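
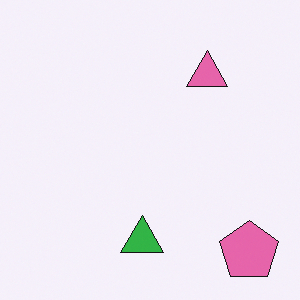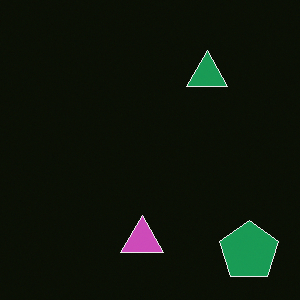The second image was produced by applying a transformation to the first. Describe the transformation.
The transformation is: color-inverted (negative).

The light background has become dark and every shape's color is its complement — a photographic negative.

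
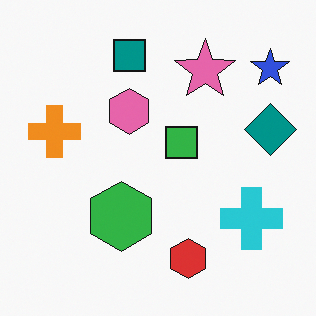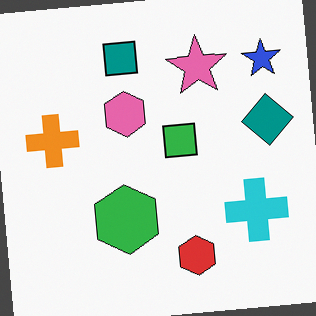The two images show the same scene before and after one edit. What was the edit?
The second image is the first rotated counter-clockwise by a slight angle.

Every shape is tilted by the same angle and the image corners show triangular fill wedges — a whole-image rotation by a non-right angle.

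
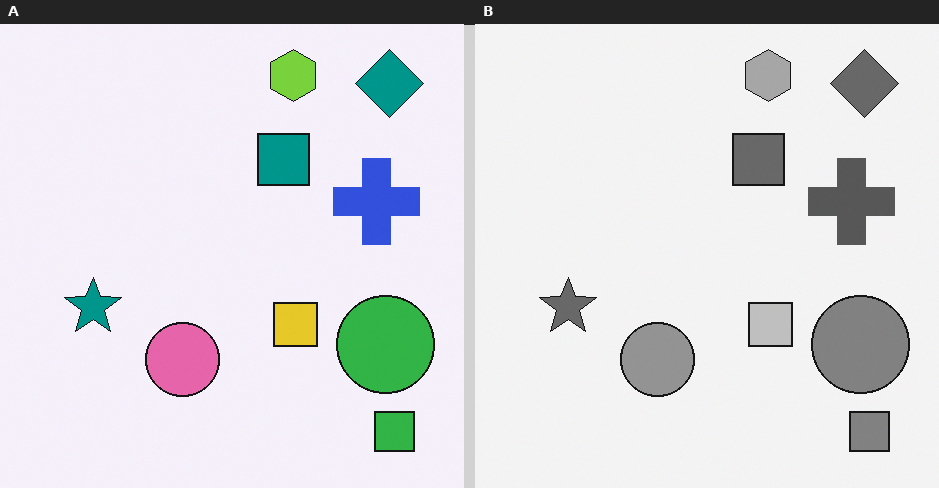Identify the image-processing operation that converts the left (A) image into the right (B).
It was converted to grayscale.

All color is removed — every shape is now a shade of grey.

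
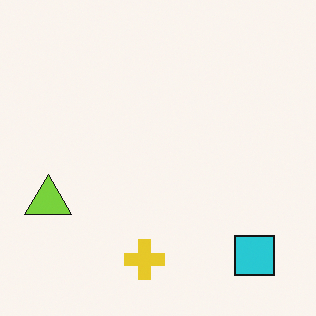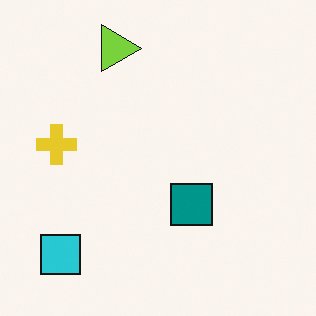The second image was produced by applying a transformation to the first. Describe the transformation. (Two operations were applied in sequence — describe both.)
This is the original image rotated 90° clockwise, then overlaid with an additional teal square.

The cyan square sits in the bottom-right of the first image and the bottom-left of the second — consistent with a whole-image 90° clockwise rotation. A teal square appears in the second image that is absent from the first.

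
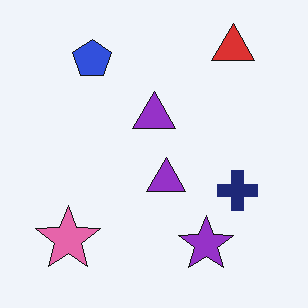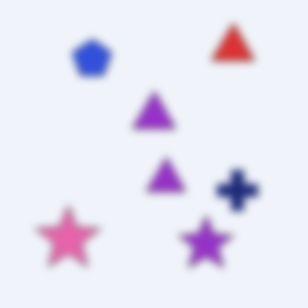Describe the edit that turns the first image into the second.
This is the original image noticeably gaussian-blurred.

Shape edges and outlines are uniformly softened across the whole image.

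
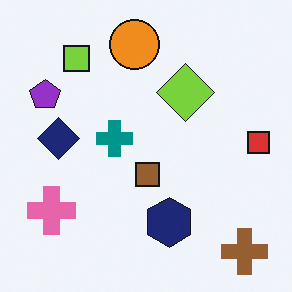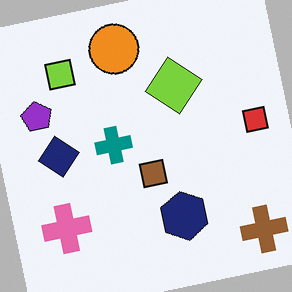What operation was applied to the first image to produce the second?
The image was rotated counter-clockwise by a slight angle.

Every shape is tilted by the same angle and the image corners show triangular fill wedges — a whole-image rotation by a non-right angle.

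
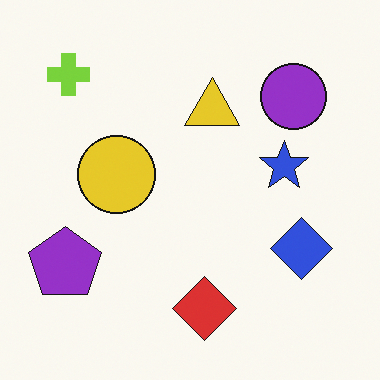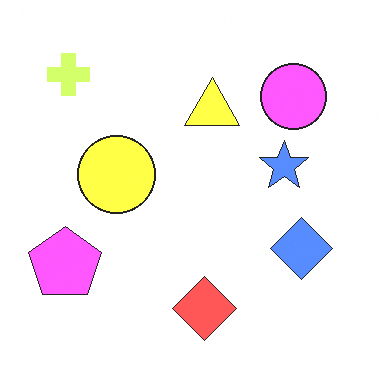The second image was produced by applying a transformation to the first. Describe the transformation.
The second image is the first noticeably brightened.

Every pixel — background and shapes alike — is uniformly brightened.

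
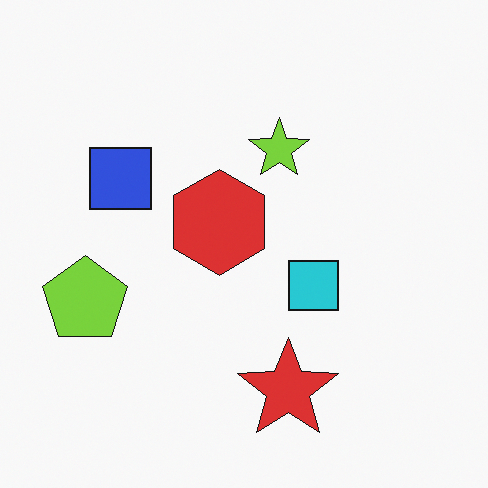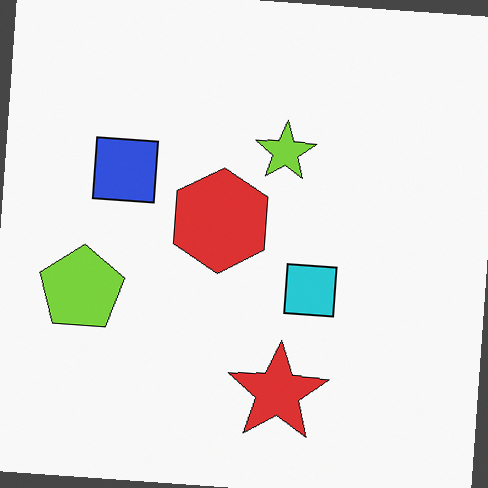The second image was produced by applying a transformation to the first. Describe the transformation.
Rotated clockwise by a few degrees.

Every shape is tilted by the same angle and the image corners show triangular fill wedges — a whole-image rotation by a non-right angle.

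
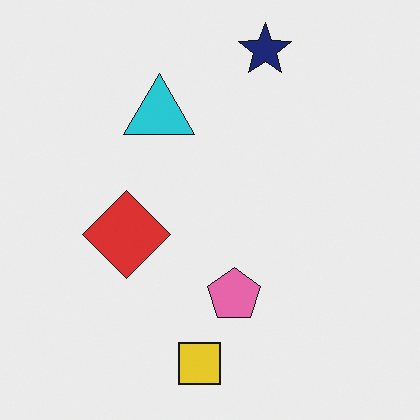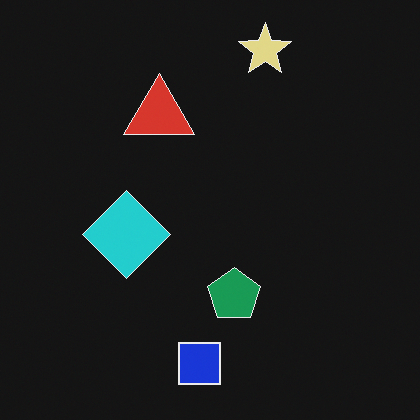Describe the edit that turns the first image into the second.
The transformation is: color-inverted (negative).

The light background has become dark and every shape's color is its complement — a photographic negative.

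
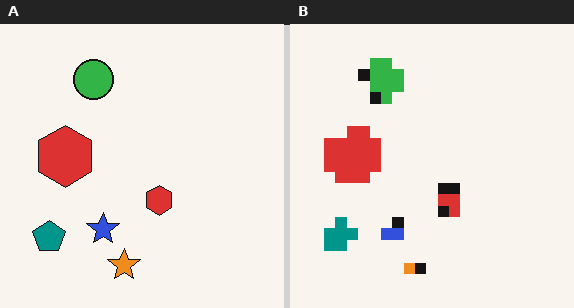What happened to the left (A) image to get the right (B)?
The image was heavily pixelated into large blocks.

Shapes are reduced to large square blocks; fine edges and outlines are lost — a downscale-then-upscale (mosaic) effect.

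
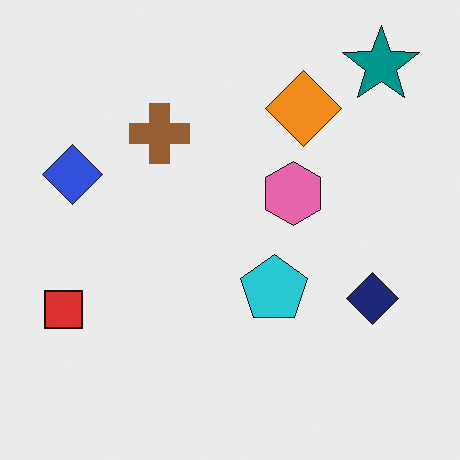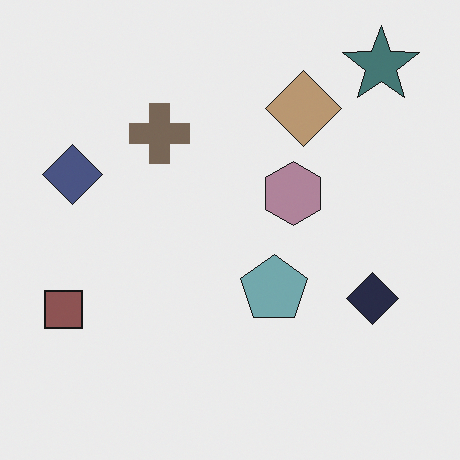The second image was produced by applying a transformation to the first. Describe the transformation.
The image was heavily desaturated.

All colors are more muted and greyish — a global saturation change.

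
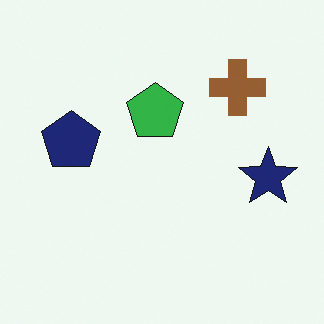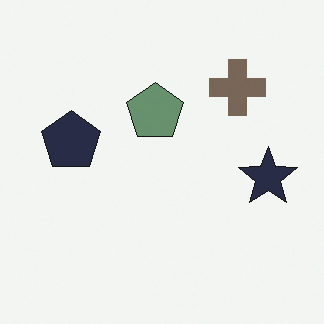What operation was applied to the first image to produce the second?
This is the original image made much more muted (saturation change).

All colors are more muted and greyish — a global saturation change.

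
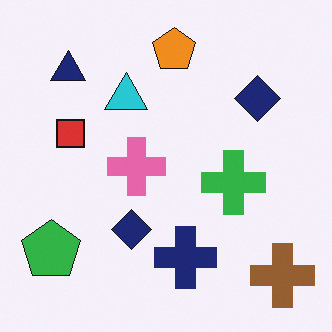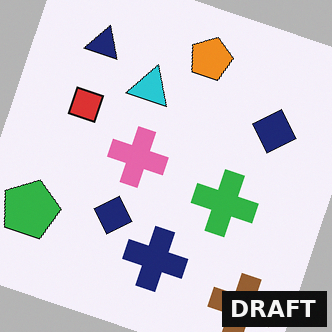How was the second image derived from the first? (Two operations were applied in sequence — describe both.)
The transformation is: rotated clockwise by a clearly visible amount, then watermarked with the text "DRAFT" in the lower-right corner.

Every shape is tilted by the same angle and the image corners show triangular fill wedges — a whole-image rotation by a non-right angle. A dark label reading "DRAFT" appears in the lower-right corner.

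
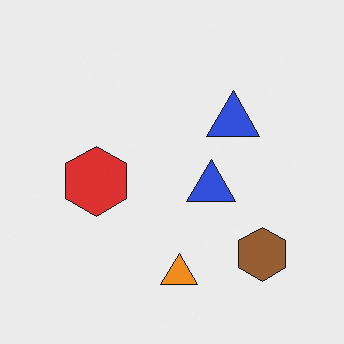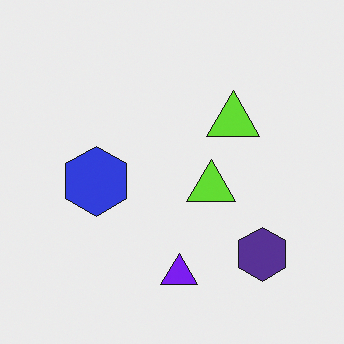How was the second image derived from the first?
It was hue-shifted by a large amount.

Every shape's color has rotated by the same amount around the hue wheel — a uniform hue shift.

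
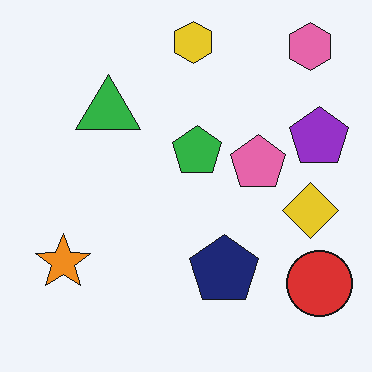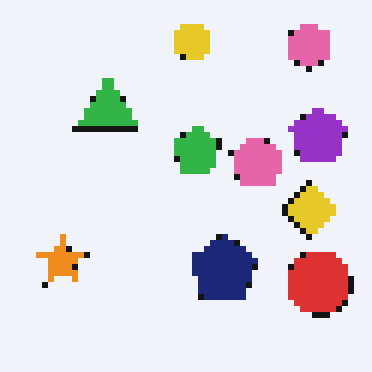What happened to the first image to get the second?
The image was moderately pixelated.

Shapes are reduced to large square blocks; fine edges and outlines are lost — a downscale-then-upscale (mosaic) effect.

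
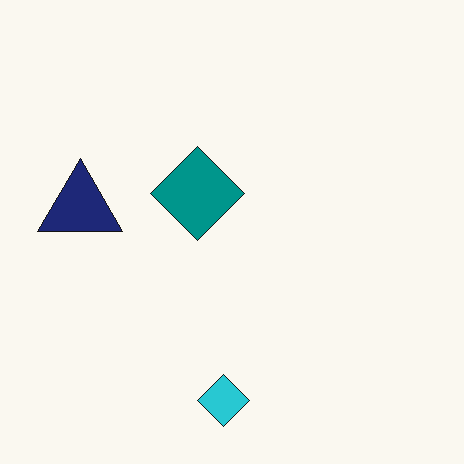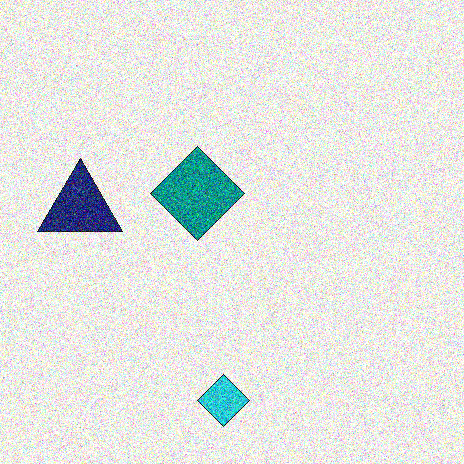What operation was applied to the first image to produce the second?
The second image is the first degraded with heavy additive noise.

Random speckle covers the whole image, including the flat background.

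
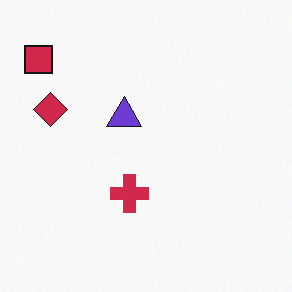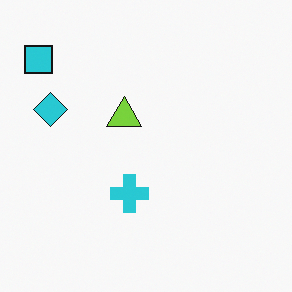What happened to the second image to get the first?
It was hue-shifted by a large amount.

Every shape's color has rotated by the same amount around the hue wheel — a uniform hue shift.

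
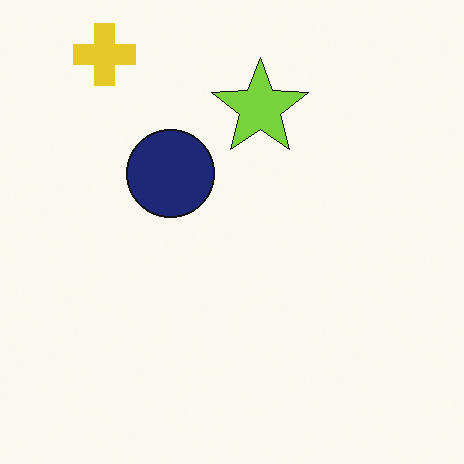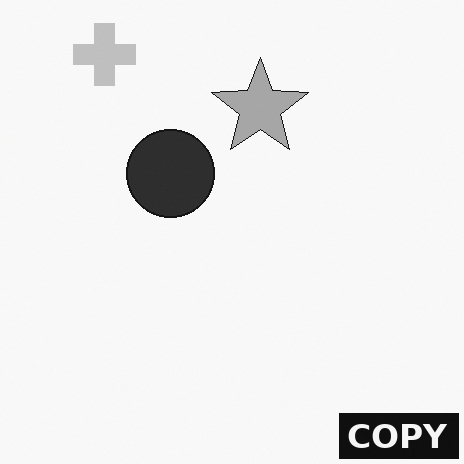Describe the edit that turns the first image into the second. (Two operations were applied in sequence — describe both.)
It was converted to grayscale, then watermarked with the text "COPY" in the lower-right corner.

All color is removed — every shape is now a shade of grey. A dark label reading "COPY" appears in the lower-right corner.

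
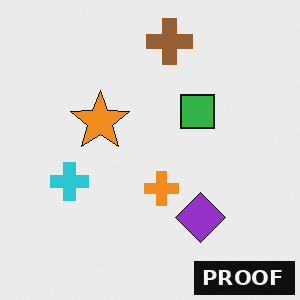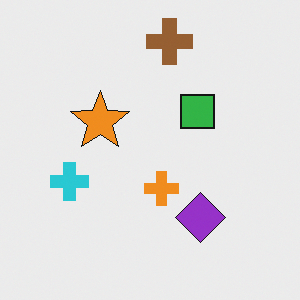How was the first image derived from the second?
The first image is the second watermarked with the text "PROOF" in the lower-right corner.

A dark label reading "PROOF" appears in the lower-right corner.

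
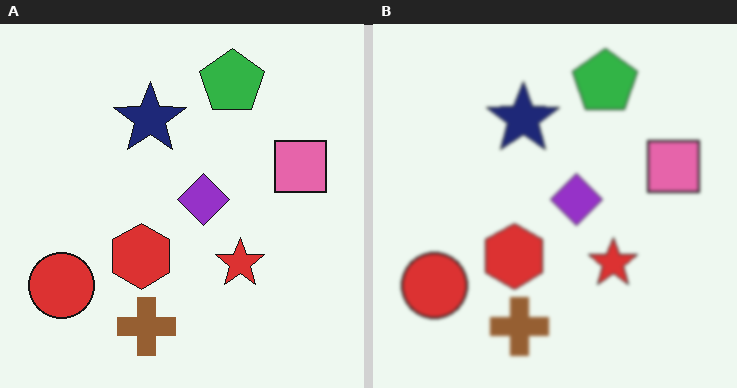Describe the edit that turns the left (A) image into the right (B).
The transformation is: lightly blurred.

Shape edges and outlines are uniformly softened across the whole image.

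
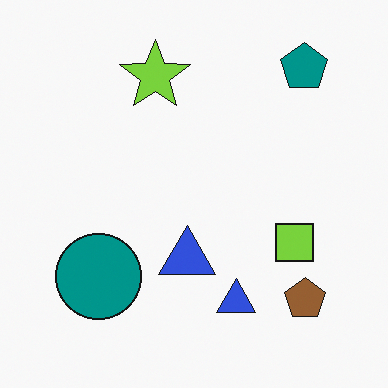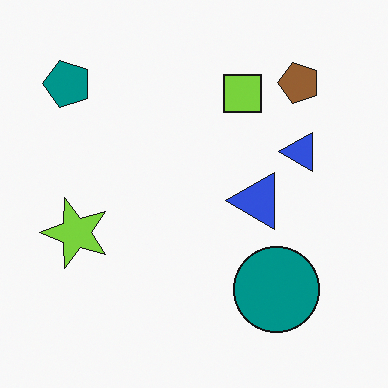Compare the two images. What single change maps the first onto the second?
Rotated 90° counter-clockwise.

The teal pentagon sits in the top-right of the first image and the top-left of the second — consistent with a whole-image 90° counter-clockwise rotation.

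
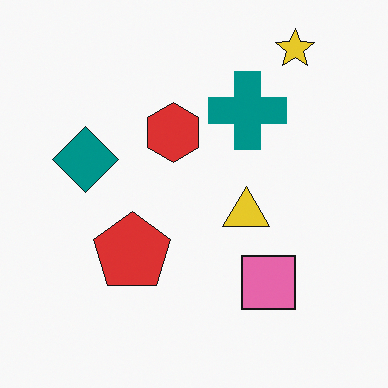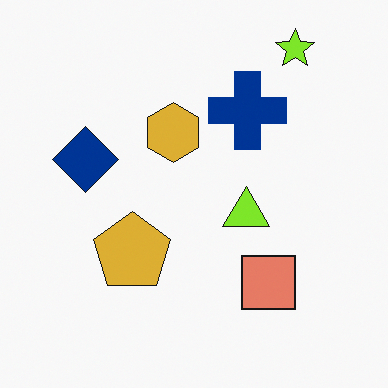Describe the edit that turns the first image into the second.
It was hue-shifted by a small amount.

Every shape's color has rotated by the same amount around the hue wheel — a uniform hue shift.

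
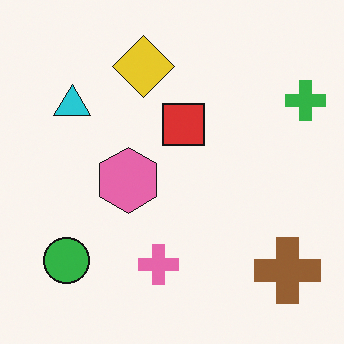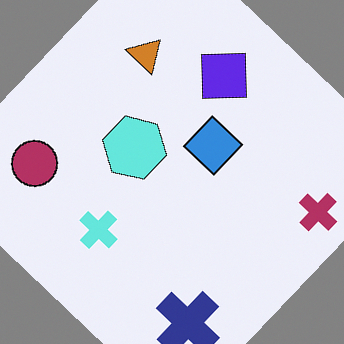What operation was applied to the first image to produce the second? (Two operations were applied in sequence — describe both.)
Rotated clockwise by a large amount — several tens of degrees, then hue-shifted by a large amount.

Every shape is tilted by the same angle and the image corners show triangular fill wedges — a whole-image rotation by a non-right angle. Every shape's color has rotated by the same amount around the hue wheel — a uniform hue shift.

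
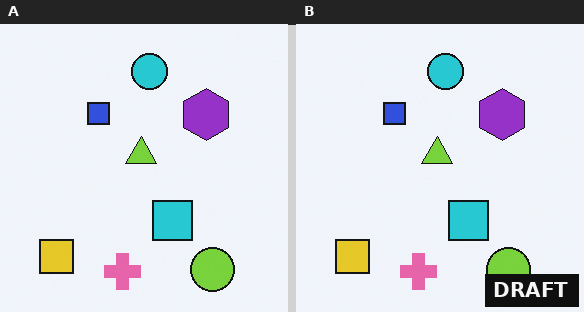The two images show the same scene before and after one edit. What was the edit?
This is the original image watermarked with the text "DRAFT" in the lower-right corner.

A dark label reading "DRAFT" appears in the lower-right corner.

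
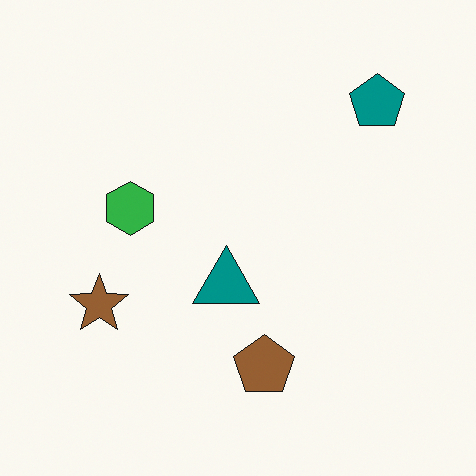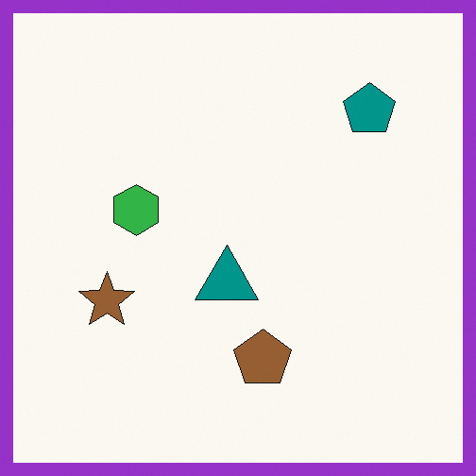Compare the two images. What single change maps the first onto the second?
The second image is the first framed with a purple border.

A solid purple frame runs around the edge of the second image, with the content slightly shrunk inside it.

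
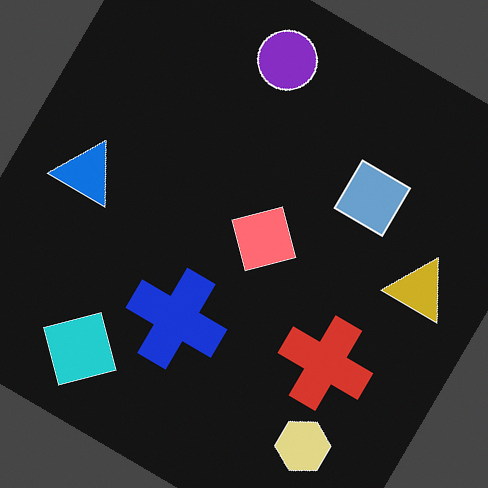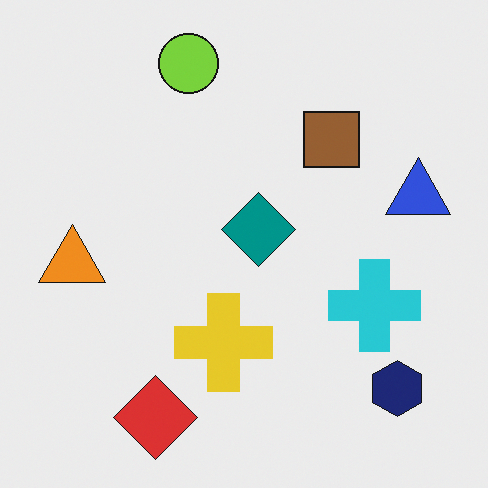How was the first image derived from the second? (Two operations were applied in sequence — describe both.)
The image was color-inverted (negative), then rotated clockwise by a large amount — several tens of degrees.

The light background has become dark and every shape's color is its complement — a photographic negative. Every shape is tilted by the same angle and the image corners show triangular fill wedges — a whole-image rotation by a non-right angle.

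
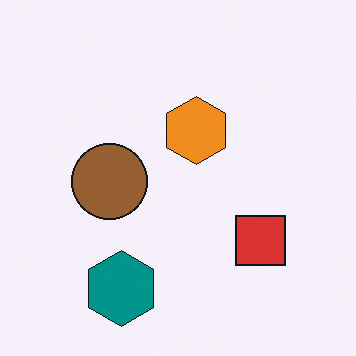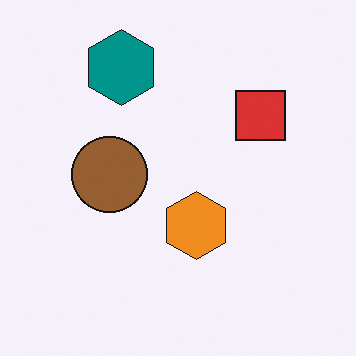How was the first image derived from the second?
It was flipped vertically (top ↔ bottom).

The teal hexagon is in the top of the second image and the bottom of the first — shapes on opposite sides of the horizontal midline have swapped in a mirror flip.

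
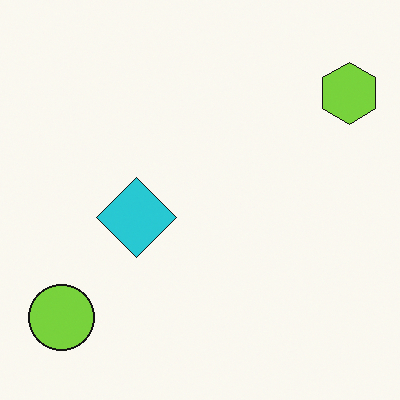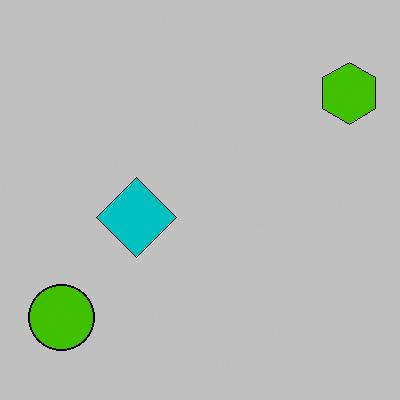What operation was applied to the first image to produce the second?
Aggressively posterized.

Each flat color has snapped to a coarser quantized level — most visibly, the near-white background has dropped to a flat grey.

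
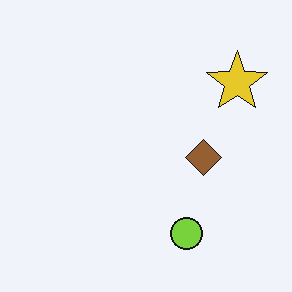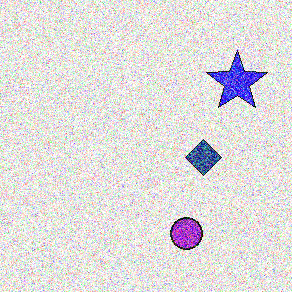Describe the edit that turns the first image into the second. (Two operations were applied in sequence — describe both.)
The second image is the first degraded with heavy additive noise, then hue-shifted by a large amount.

Random speckle covers the whole image, including the flat background. Every shape's color has rotated by the same amount around the hue wheel — a uniform hue shift.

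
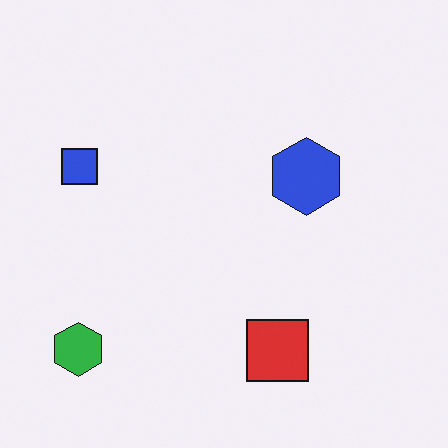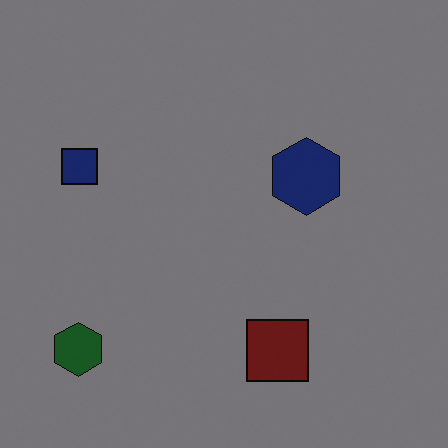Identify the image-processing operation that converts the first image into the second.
The transformation is: substantially darkened.

Every pixel — background and shapes alike — is uniformly darkened.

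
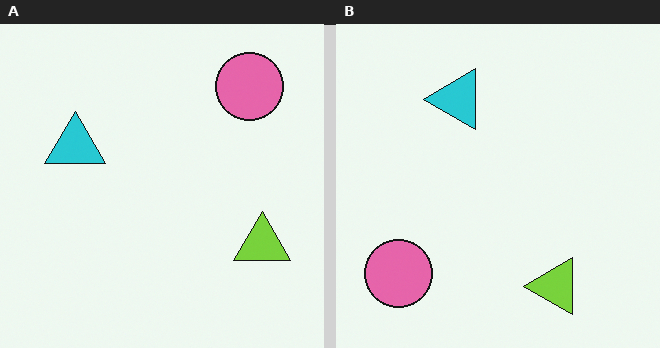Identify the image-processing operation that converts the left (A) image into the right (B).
The transformation is: transposed (reflected across the top-left ↔ bottom-right diagonal).

Shapes have swapped their row and column positions — what was in the top-right is now in the bottom-left — a diagonal reflection.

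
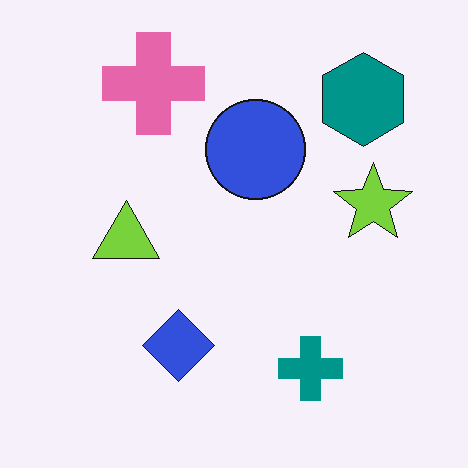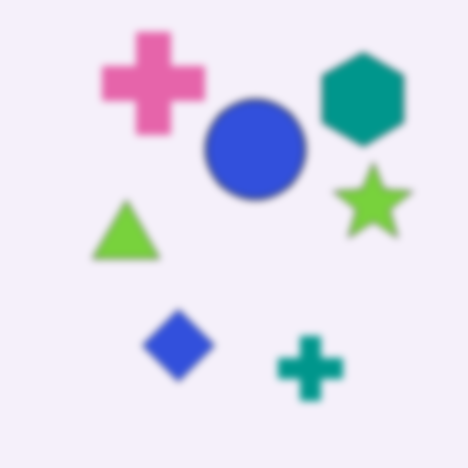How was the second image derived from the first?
The transformation is: noticeably gaussian-blurred.

Shape edges and outlines are uniformly softened across the whole image.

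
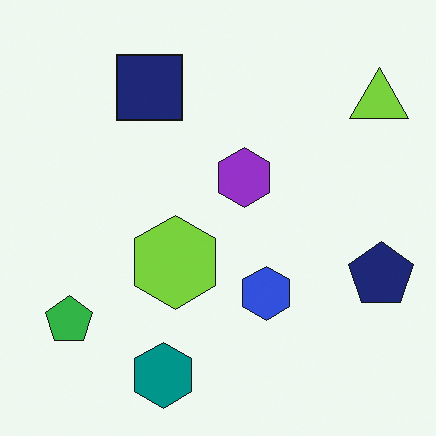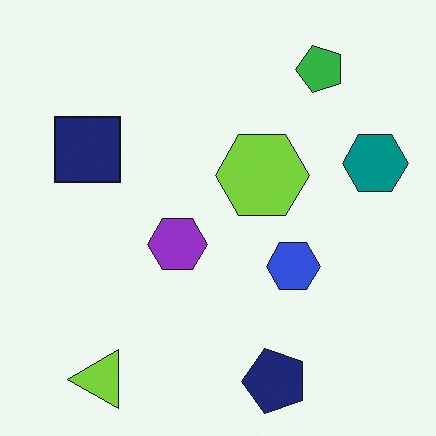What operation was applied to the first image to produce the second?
This is the original image transposed (reflected across the top-left ↔ bottom-right diagonal).

Shapes have swapped their row and column positions — what was in the top-right is now in the bottom-left — a diagonal reflection.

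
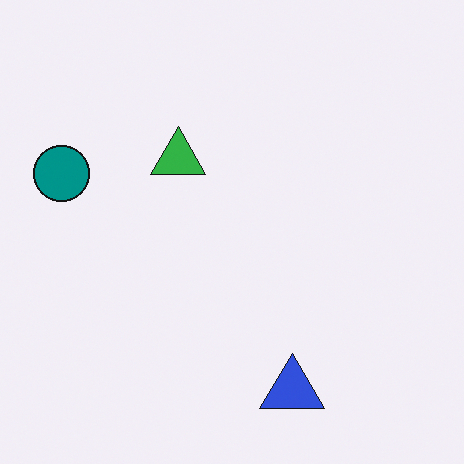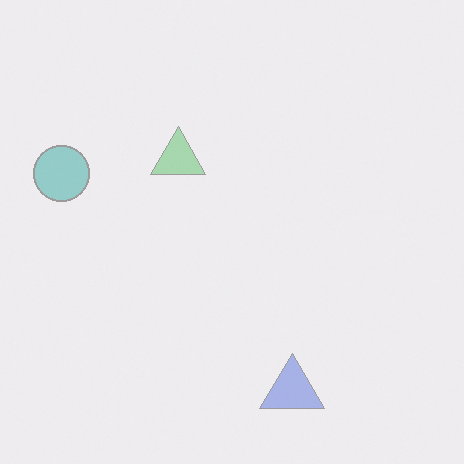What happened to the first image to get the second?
It was given much lower contrast.

Tones are pushed toward mid-grey across the whole image — a global contrast change.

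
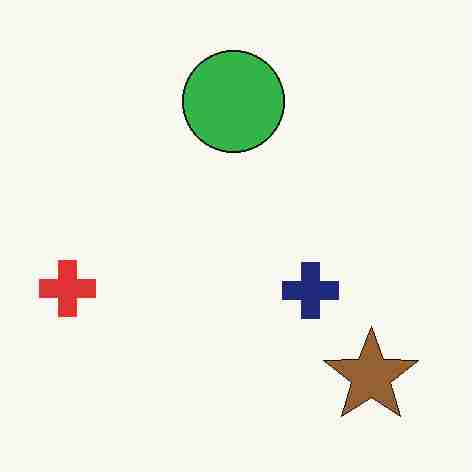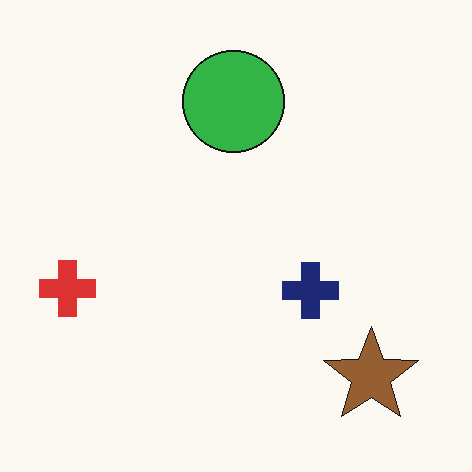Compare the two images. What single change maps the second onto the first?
The first image is the second heavily JPEG-compressed with obvious blocking artifacts.

Blocky 8×8 compression artifacts appear around shape edges and the flat background shows ringing — characteristic JPEG degradation.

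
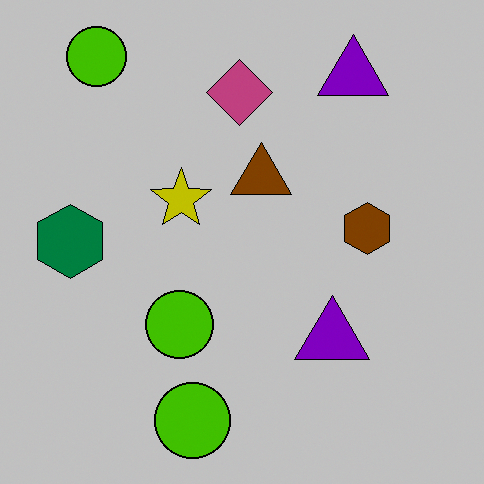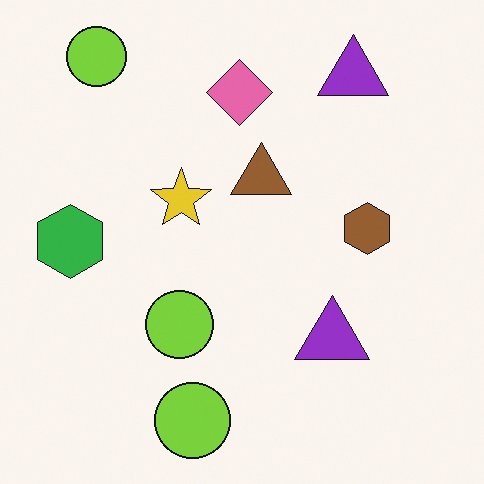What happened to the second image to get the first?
This is the original image aggressively posterized.

Each flat color has snapped to a coarser quantized level — most visibly, the near-white background has dropped to a flat grey.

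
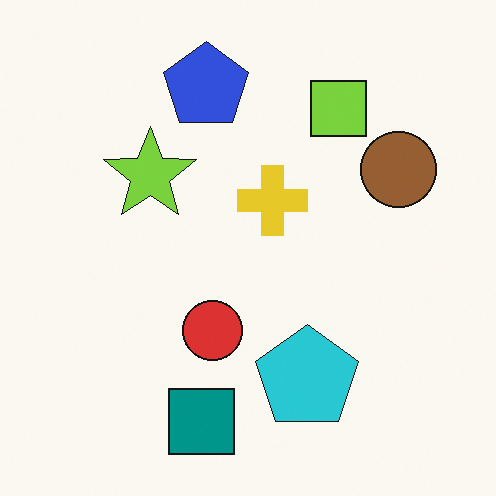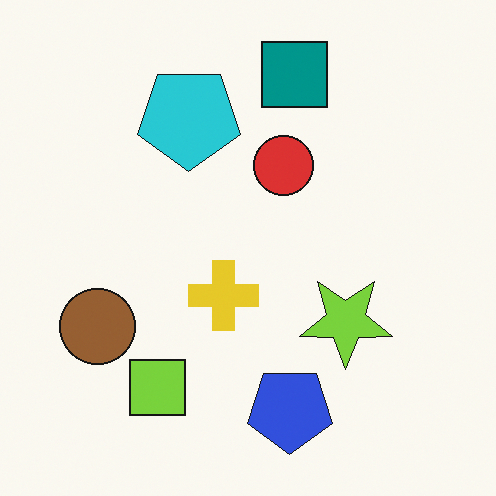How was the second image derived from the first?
This is the original image rotated 180°.

The teal square sits in the bottom of the first image and the top of the second — consistent with a whole-image 180° rotation.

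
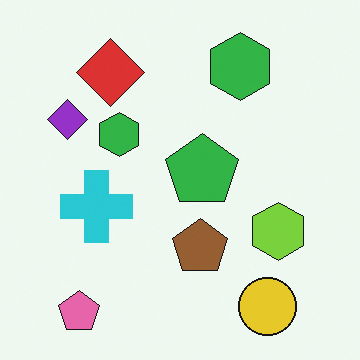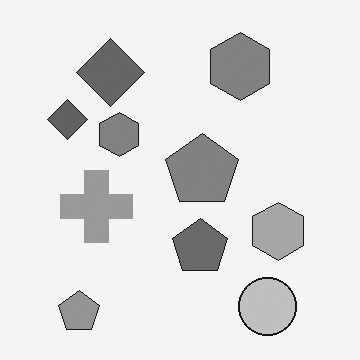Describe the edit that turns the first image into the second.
The second image is the first converted to grayscale.

All color is removed — every shape is now a shade of grey.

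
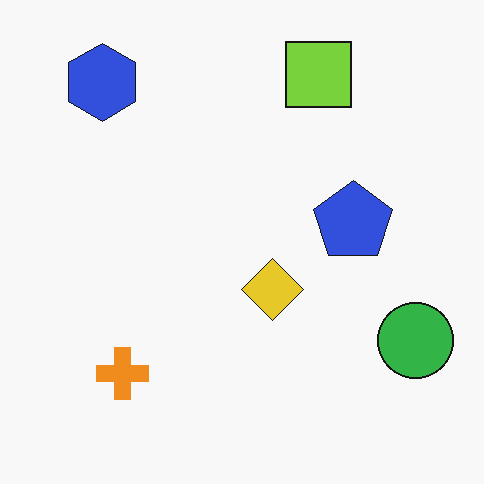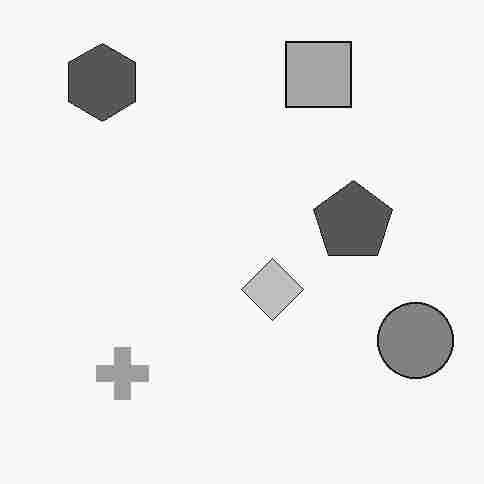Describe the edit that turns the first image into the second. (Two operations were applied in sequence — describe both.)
Converted to grayscale, then degraded with heavy JPEG compression.

All color is removed — every shape is now a shade of grey. Blocky 8×8 compression artifacts appear around shape edges and the flat background shows ringing — characteristic JPEG degradation.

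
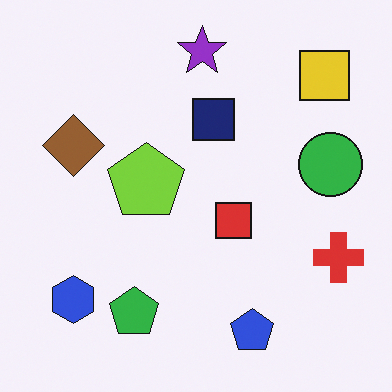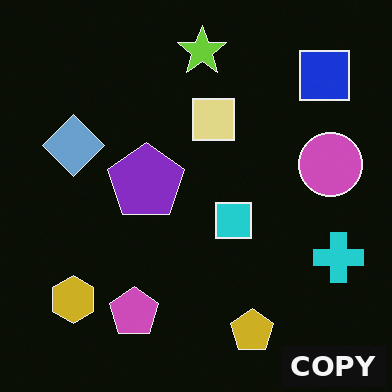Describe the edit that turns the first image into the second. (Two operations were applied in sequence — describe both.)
The transformation is: color-inverted (negative), then watermarked with the text "COPY" in the lower-right corner.

The light background has become dark and every shape's color is its complement — a photographic negative. A dark label reading "COPY" appears in the lower-right corner.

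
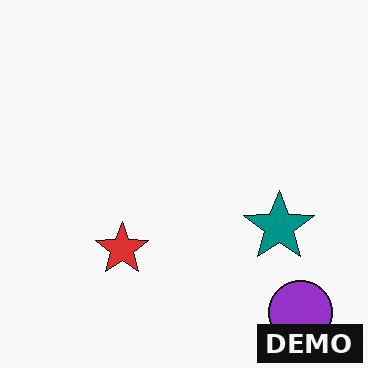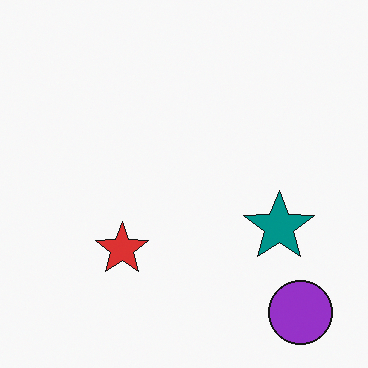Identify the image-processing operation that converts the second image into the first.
The image was watermarked with the text "DEMO" in the lower-right corner.

A dark label reading "DEMO" appears in the lower-right corner.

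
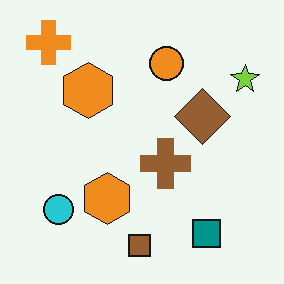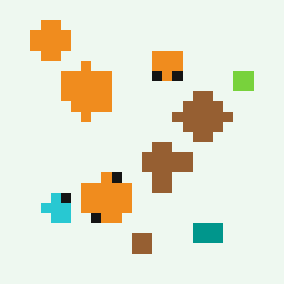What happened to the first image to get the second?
Coarsely pixelated.

Shapes are reduced to large square blocks; fine edges and outlines are lost — a downscale-then-upscale (mosaic) effect.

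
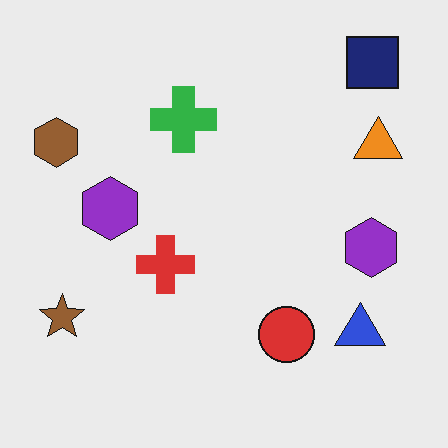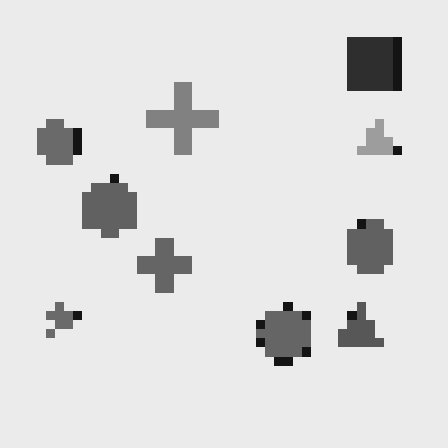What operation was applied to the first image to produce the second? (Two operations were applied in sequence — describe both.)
Converted to grayscale, then heavily pixelated into large blocks.

All color is removed — every shape is now a shade of grey. Shapes are reduced to large square blocks; fine edges and outlines are lost — a downscale-then-upscale (mosaic) effect.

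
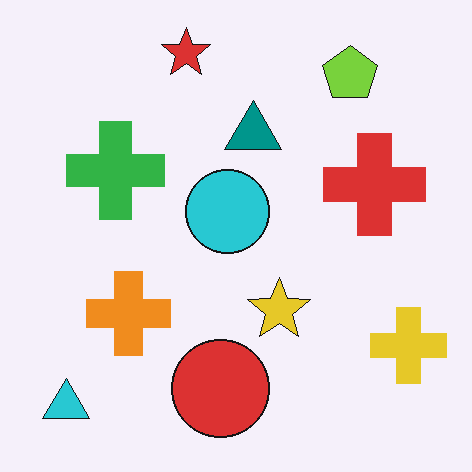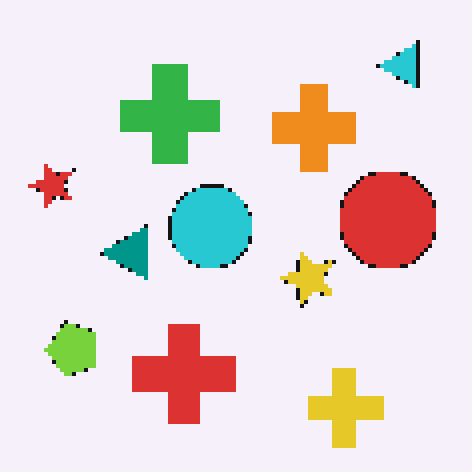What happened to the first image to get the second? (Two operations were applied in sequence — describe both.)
Mildly pixelated, then transposed (reflected across the top-left ↔ bottom-right diagonal).

Shapes are reduced to large square blocks; fine edges and outlines are lost — a downscale-then-upscale (mosaic) effect. Shapes have swapped their row and column positions — what was in the top-right is now in the bottom-left — a diagonal reflection.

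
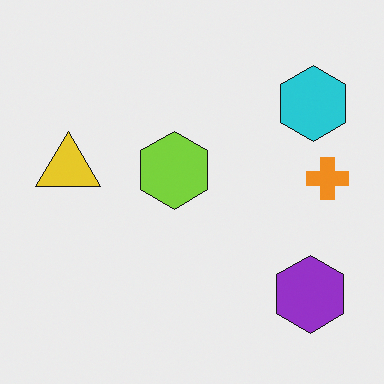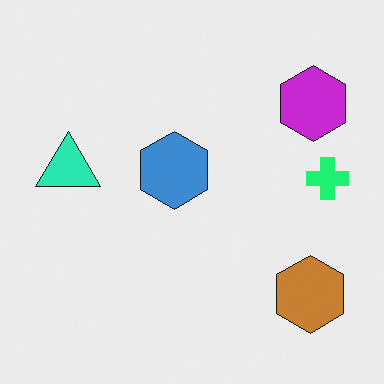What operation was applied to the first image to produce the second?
This is the original image hue-shifted through roughly a third of the color wheel.

Every shape's color has rotated by the same amount around the hue wheel — a uniform hue shift.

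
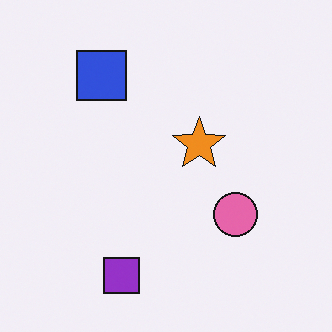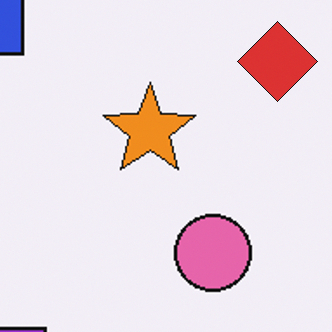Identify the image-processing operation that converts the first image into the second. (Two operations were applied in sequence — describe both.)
The image was cropped to a noticeably smaller region and rescaled, then overlaid with an additional red diamond.

The visible shapes are larger and the field of view is narrower; shapes near the original edges may be partly or wholly outside the frame — a crop-and-rescale. A red diamond appears in the second image that is absent from the first.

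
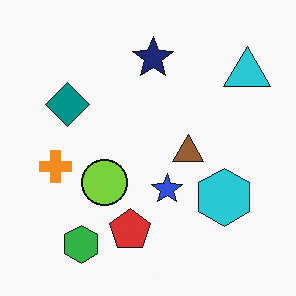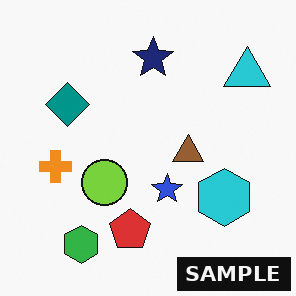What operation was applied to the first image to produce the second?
The transformation is: watermarked with the text "SAMPLE" in the lower-right corner.

A dark label reading "SAMPLE" appears in the lower-right corner.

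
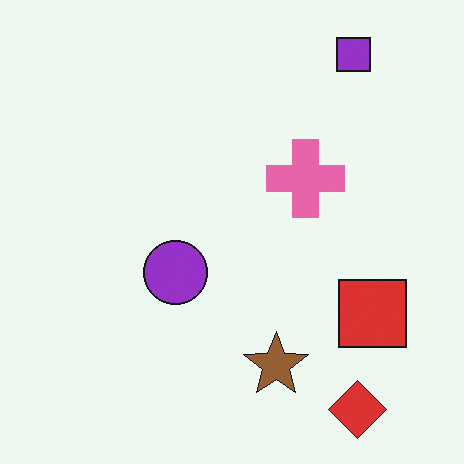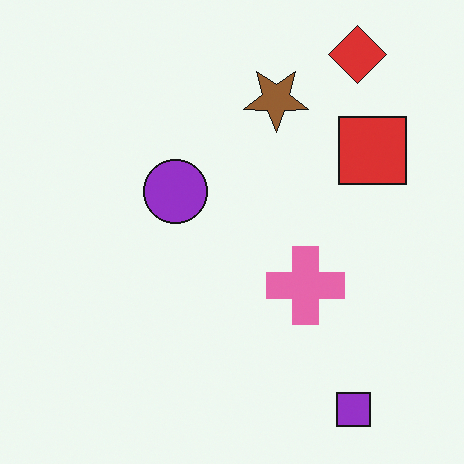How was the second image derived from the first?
Flipped vertically (top ↔ bottom).

The purple square is in the top-right of the first image and the bottom-right of the second — shapes on opposite sides of the horizontal midline have swapped in a mirror flip.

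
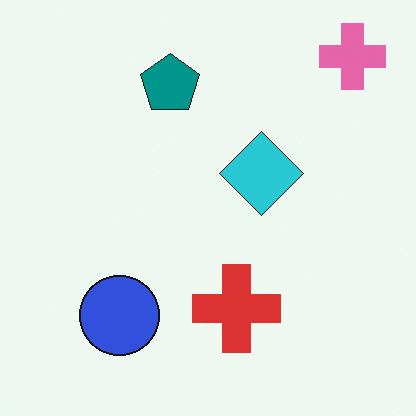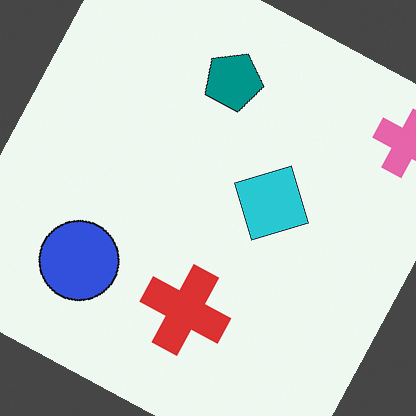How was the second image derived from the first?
The image was rotated clockwise by a clearly visible amount.

Every shape is tilted by the same angle and the image corners show triangular fill wedges — a whole-image rotation by a non-right angle.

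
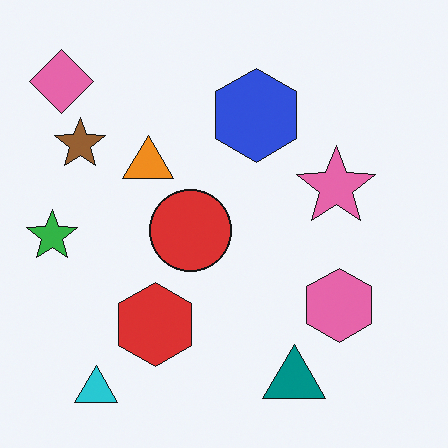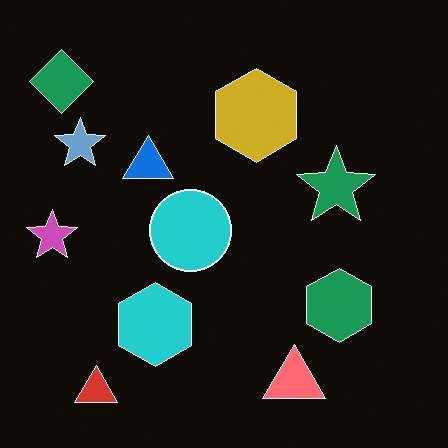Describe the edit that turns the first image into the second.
The transformation is: color-inverted (negative).

The light background has become dark and every shape's color is its complement — a photographic negative.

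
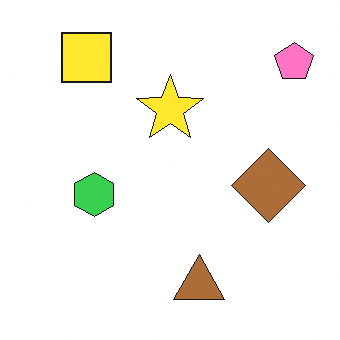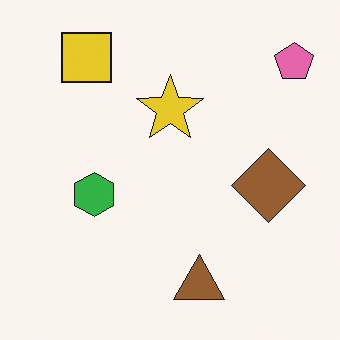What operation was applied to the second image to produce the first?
Slightly brightened.

Every pixel — background and shapes alike — is uniformly brightened.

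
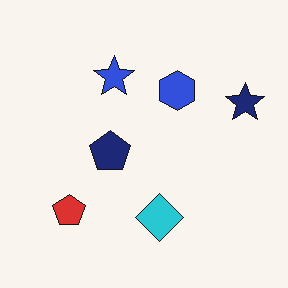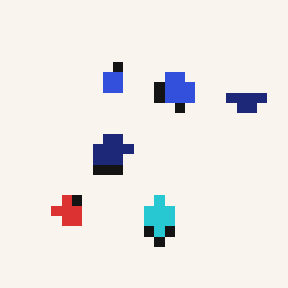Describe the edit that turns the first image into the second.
The image was coarsely pixelated.

Shapes are reduced to large square blocks; fine edges and outlines are lost — a downscale-then-upscale (mosaic) effect.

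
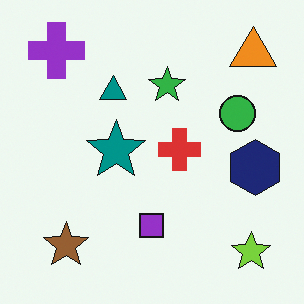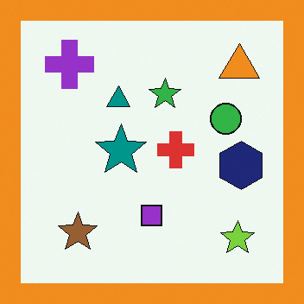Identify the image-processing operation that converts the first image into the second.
The image was framed with a orange border.

A solid orange frame runs around the edge of the second image, with the content slightly shrunk inside it.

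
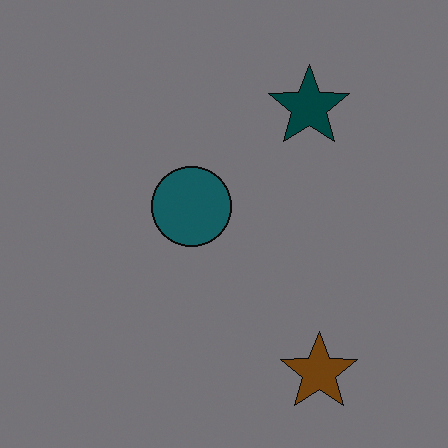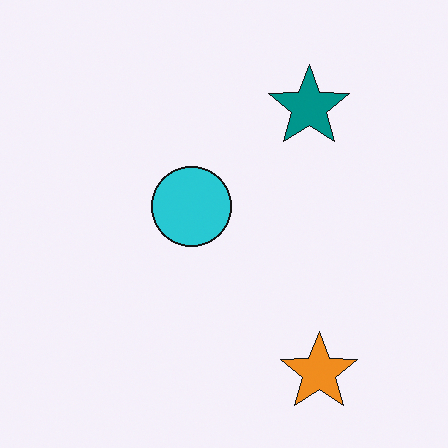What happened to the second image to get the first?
This is the original image noticeably darkened.

Every pixel — background and shapes alike — is uniformly darkened.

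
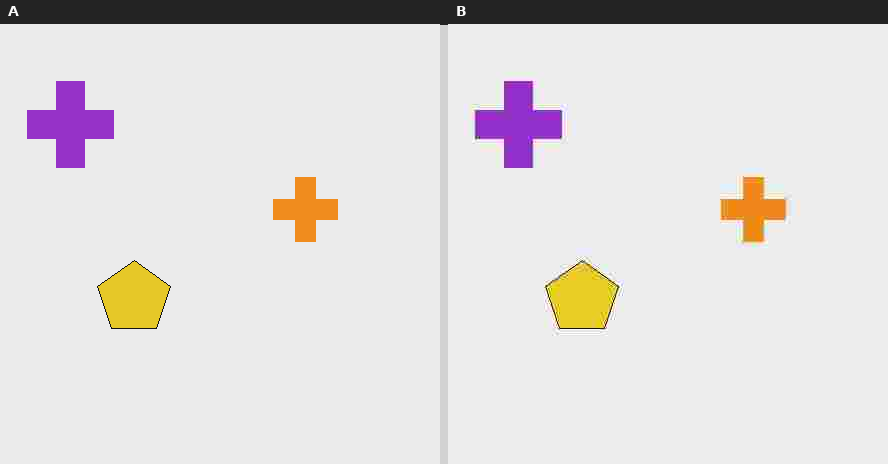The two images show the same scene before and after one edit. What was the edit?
It was heavily JPEG-compressed with obvious blocking artifacts.

Blocky 8×8 compression artifacts appear around shape edges and the flat background shows ringing — characteristic JPEG degradation.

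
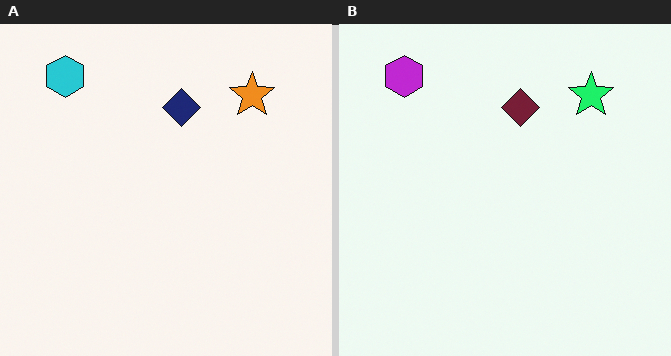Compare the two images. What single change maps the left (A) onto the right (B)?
It was hue-shifted through roughly a third of the color wheel.

Every shape's color has rotated by the same amount around the hue wheel — a uniform hue shift.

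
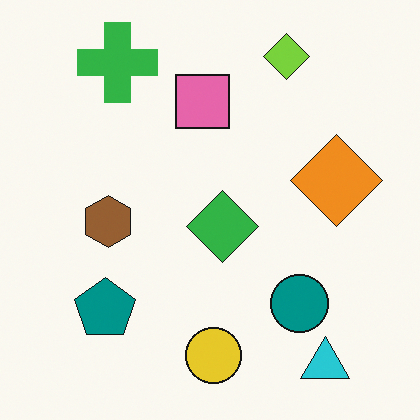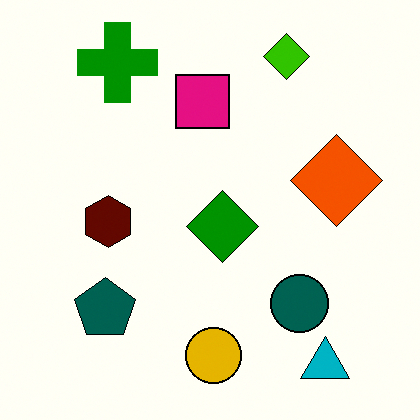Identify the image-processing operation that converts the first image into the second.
It was given much higher contrast.

Tones are pushed away from mid-grey across the whole image — a global contrast change.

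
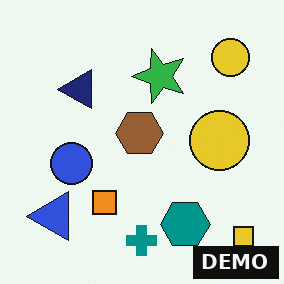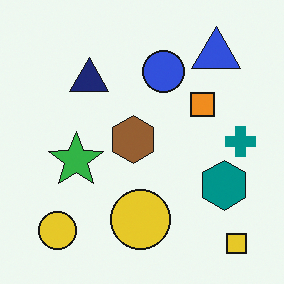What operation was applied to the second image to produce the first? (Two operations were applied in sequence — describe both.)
The transformation is: transposed (reflected across the top-left ↔ bottom-right diagonal), then watermarked with the text "DEMO" in the lower-right corner.

Shapes have swapped their row and column positions — what was in the top-right is now in the bottom-left — a diagonal reflection. A dark label reading "DEMO" appears in the lower-right corner.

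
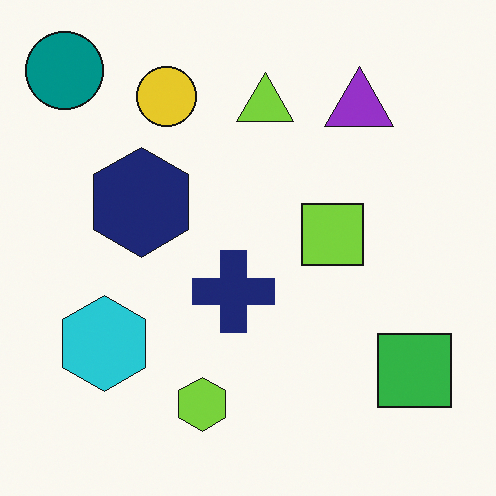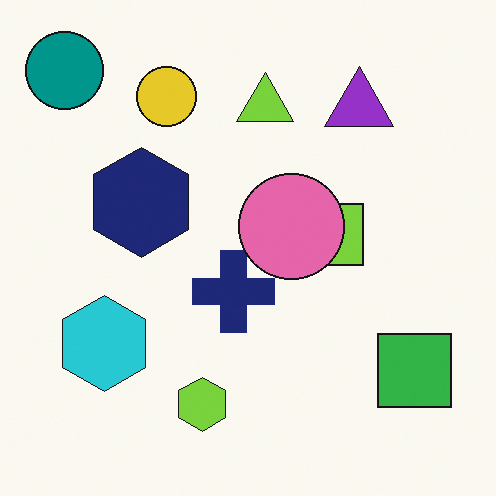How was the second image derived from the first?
This is the original image overlaid with an additional pink circle.

A pink circle appears in the second image that is absent from the first.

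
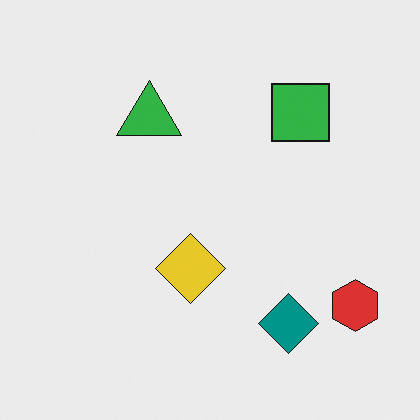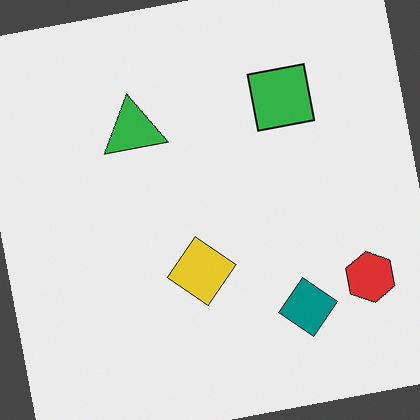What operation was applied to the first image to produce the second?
This is the original image rotated counter-clockwise by a small amount.

Every shape is tilted by the same angle and the image corners show triangular fill wedges — a whole-image rotation by a non-right angle.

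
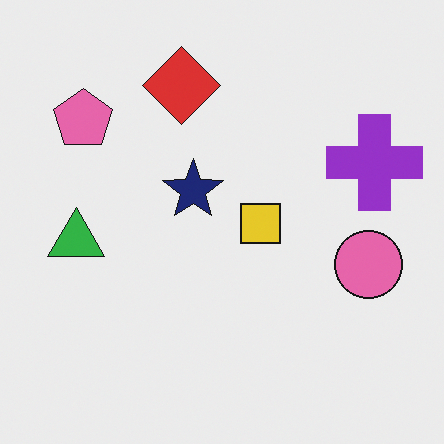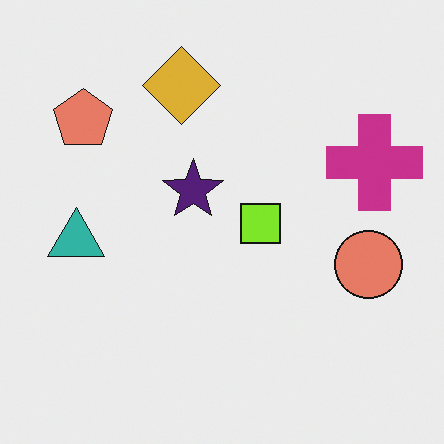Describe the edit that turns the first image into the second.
It was hue-shifted slightly.

Every shape's color has rotated by the same amount around the hue wheel — a uniform hue shift.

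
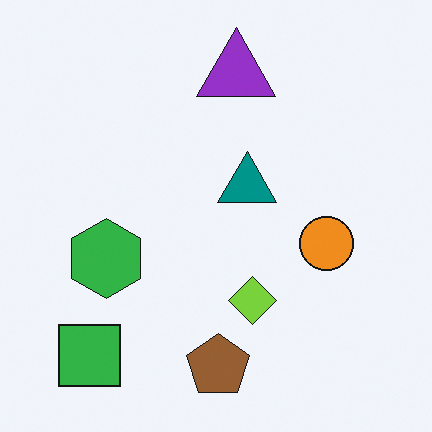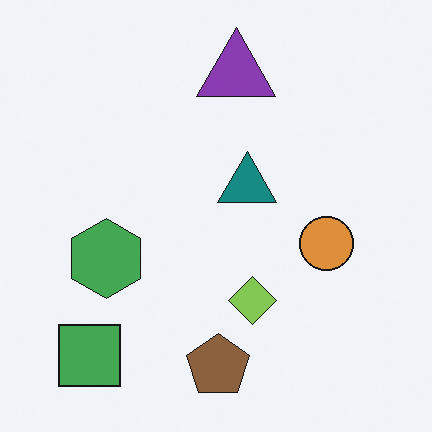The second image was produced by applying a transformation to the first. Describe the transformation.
The second image is the first slightly desaturated.

All colors are more muted and greyish — a global saturation change.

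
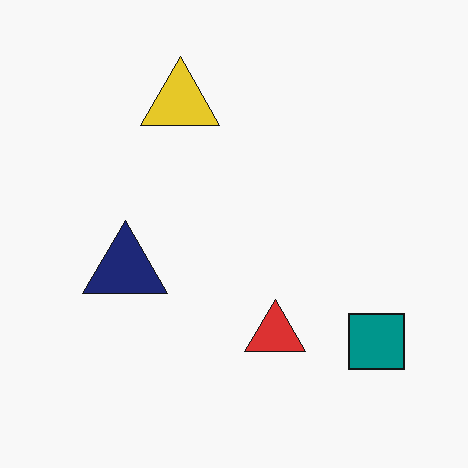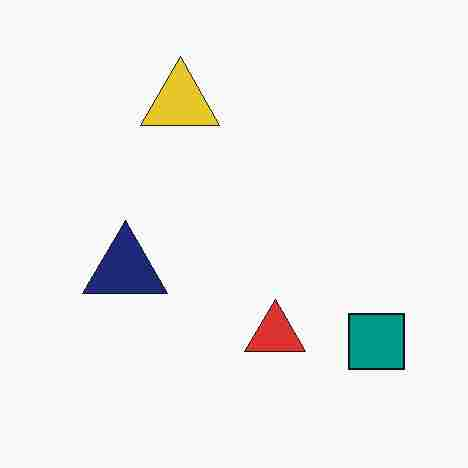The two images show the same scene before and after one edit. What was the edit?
This is the original image heavily JPEG-compressed with obvious blocking artifacts.

Blocky 8×8 compression artifacts appear around shape edges and the flat background shows ringing — characteristic JPEG degradation.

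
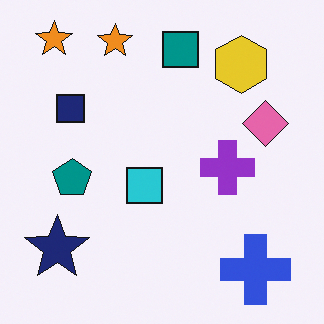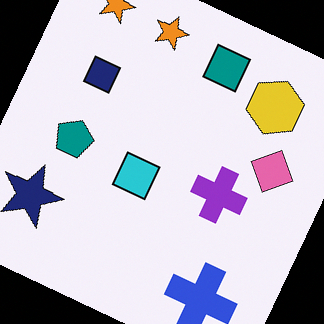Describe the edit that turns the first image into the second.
Rotated clockwise by a moderate amount.

Every shape is tilted by the same angle and the image corners show triangular fill wedges — a whole-image rotation by a non-right angle.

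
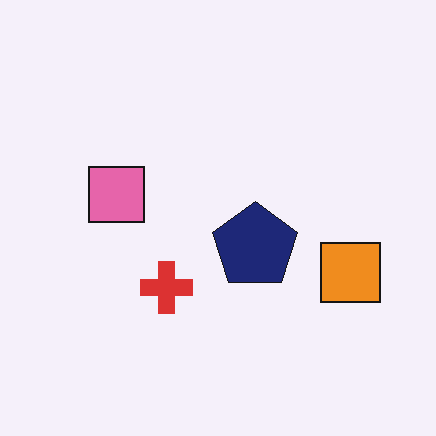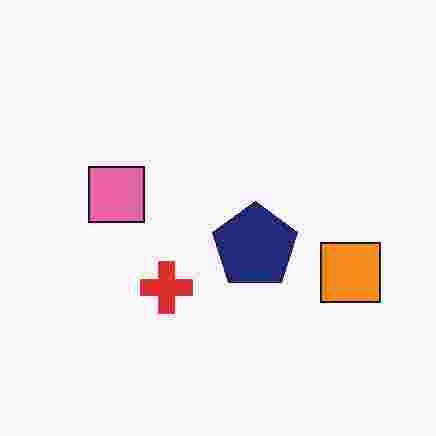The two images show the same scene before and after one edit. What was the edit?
The transformation is: degraded with heavy JPEG compression.

Blocky 8×8 compression artifacts appear around shape edges and the flat background shows ringing — characteristic JPEG degradation.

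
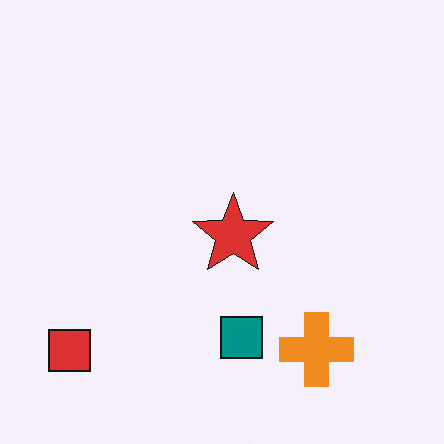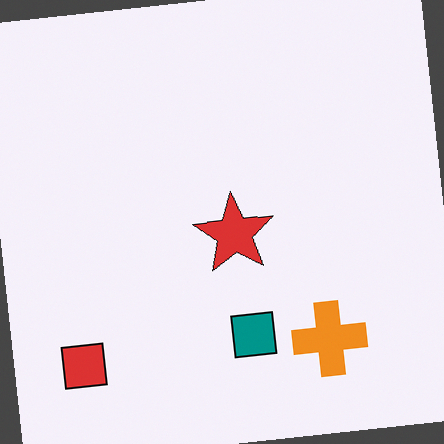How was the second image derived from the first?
It was rotated counter-clockwise by a few degrees.

Every shape is tilted by the same angle and the image corners show triangular fill wedges — a whole-image rotation by a non-right angle.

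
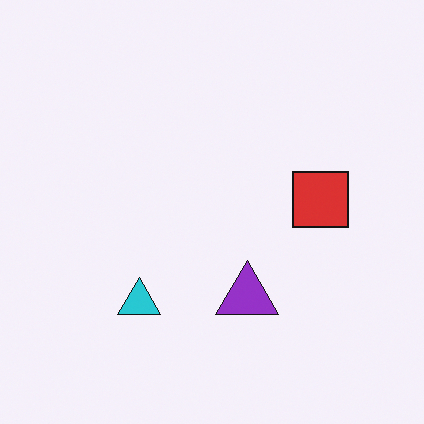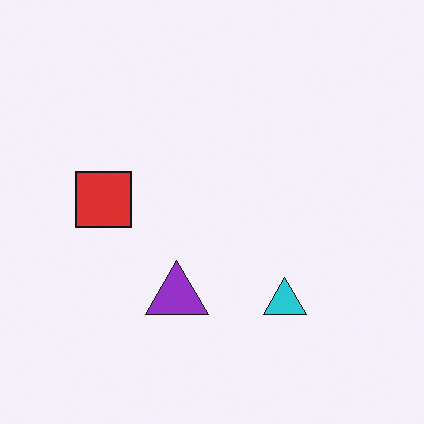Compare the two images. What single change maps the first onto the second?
This is the original image flipped horizontally (left ↔ right).

The red square is in the right of the first image and the left of the second — shapes on opposite sides of the vertical midline have swapped in a mirror flip.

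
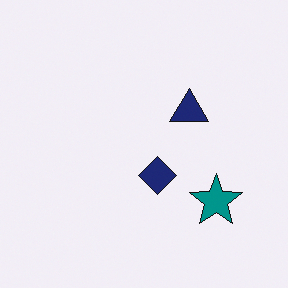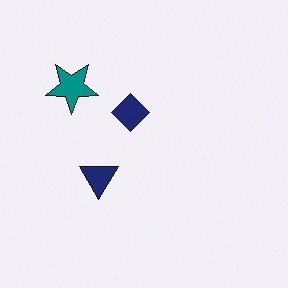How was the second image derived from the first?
It was rotated 180°.

The teal star sits in the bottom-right of the first image and the top-left of the second — consistent with a whole-image 180° rotation.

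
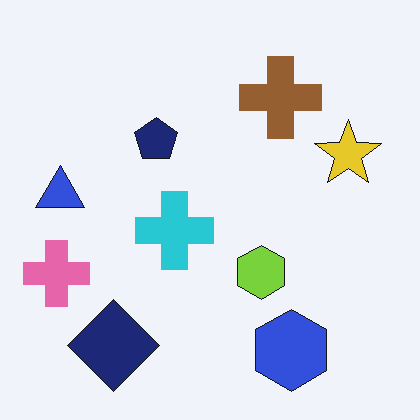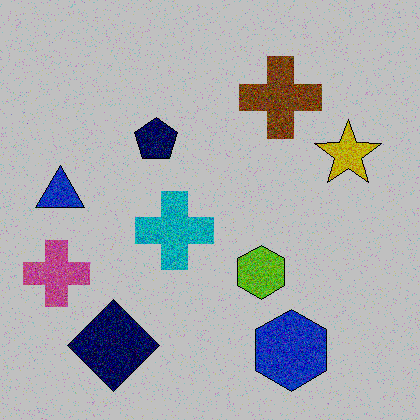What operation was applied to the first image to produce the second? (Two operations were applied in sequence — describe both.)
The transformation is: degraded with visible gaussian noise, then heavily posterized to just a handful of flat colors.

Random speckle covers the whole image, including the flat background. Each flat color has snapped to a coarser quantized level — most visibly, the near-white background has dropped to a flat grey.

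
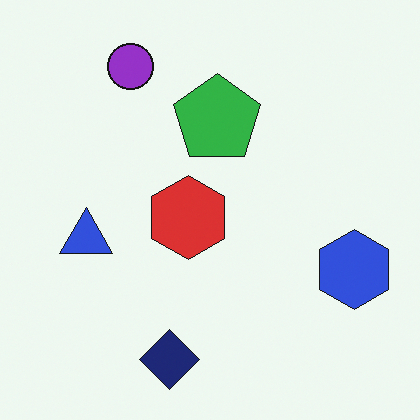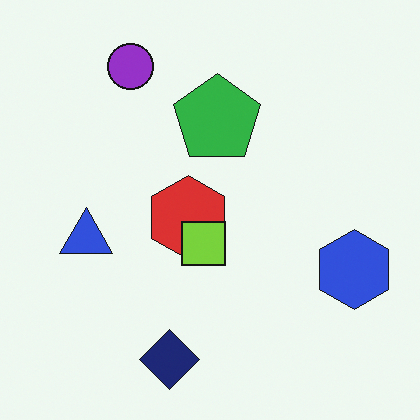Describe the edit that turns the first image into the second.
This is the original image overlaid with an additional lime square.

A lime square appears in the second image that is absent from the first.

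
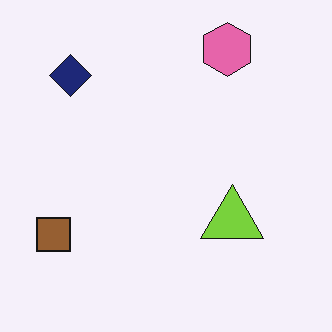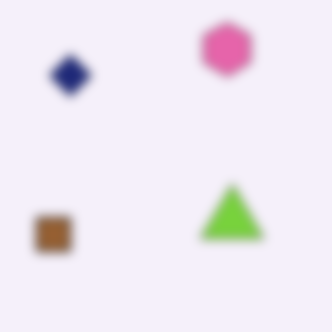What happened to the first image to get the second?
This is the original image heavily blurred.

Shape edges and outlines are uniformly softened across the whole image.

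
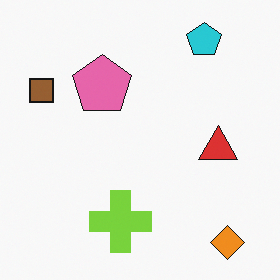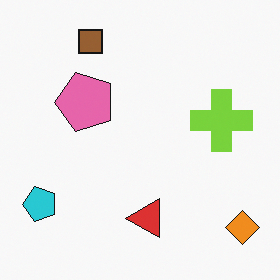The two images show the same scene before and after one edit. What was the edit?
The second image is the first transposed (reflected across the top-left ↔ bottom-right diagonal).

Shapes have swapped their row and column positions — what was in the top-right is now in the bottom-left — a diagonal reflection.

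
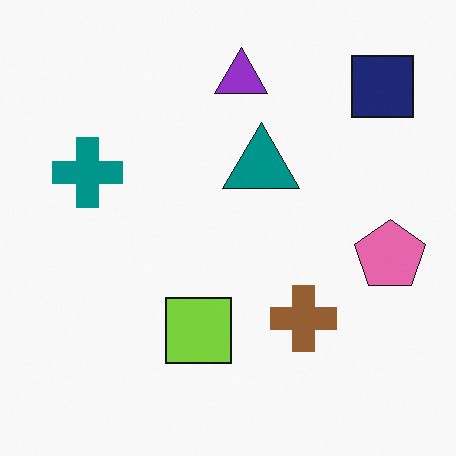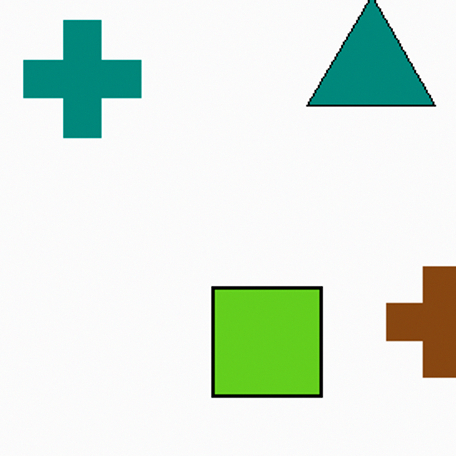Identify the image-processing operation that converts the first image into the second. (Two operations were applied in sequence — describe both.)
This is the original image cropped tightly and scaled back up, then given slightly increased contrast.

The visible shapes are larger and the field of view is narrower; shapes near the original edges may be partly or wholly outside the frame — a crop-and-rescale. Tones are pushed away from mid-grey across the whole image — a global contrast change.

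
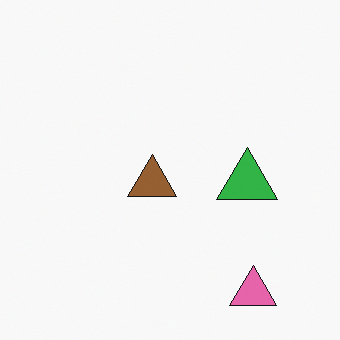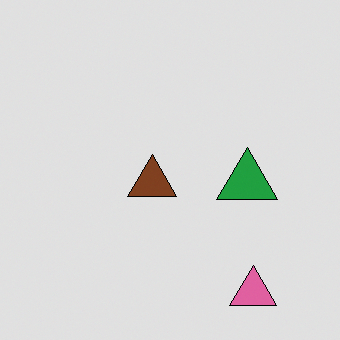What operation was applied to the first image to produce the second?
The transformation is: posterized to a reduced palette.

Each flat color has snapped to a coarser quantized level — most visibly, the near-white background has dropped to a flat grey.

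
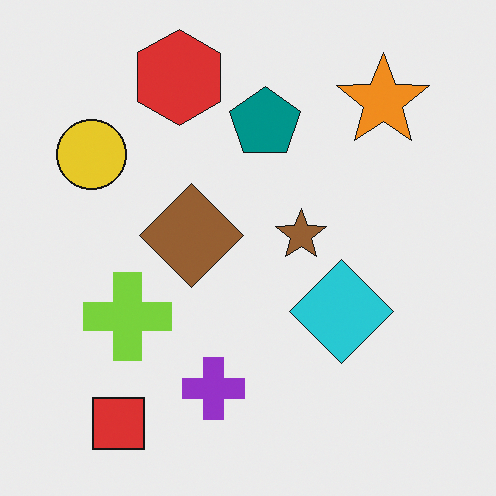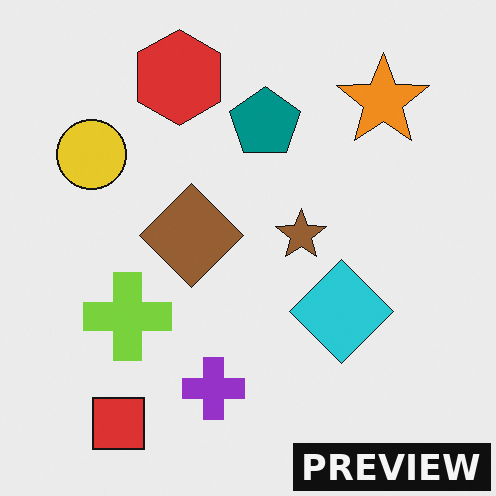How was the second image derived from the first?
The image was watermarked with the text "PREVIEW" in the lower-right corner.

A dark label reading "PREVIEW" appears in the lower-right corner.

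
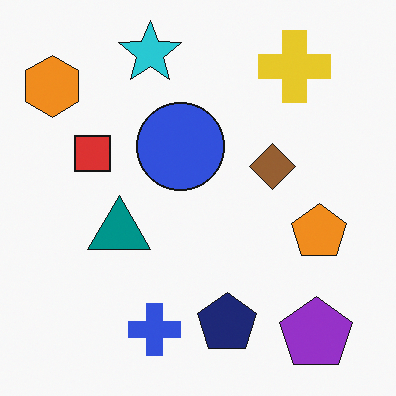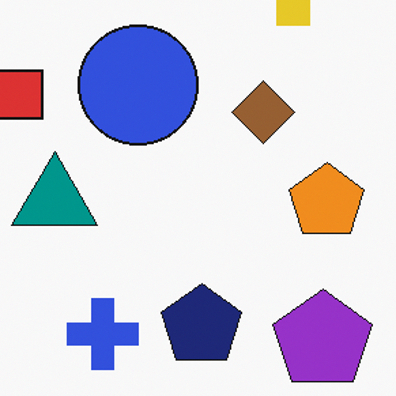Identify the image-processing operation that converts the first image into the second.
This is the original image cropped to a modestly smaller region and rescaled.

The visible shapes are larger and the field of view is narrower; shapes near the original edges may be partly or wholly outside the frame — a crop-and-rescale.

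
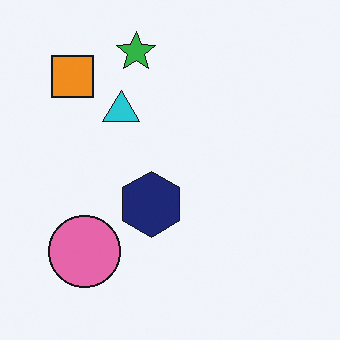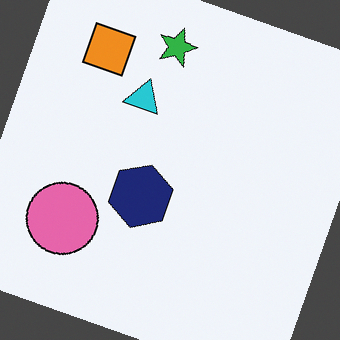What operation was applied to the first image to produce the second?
The image was rotated clockwise by a clearly visible amount.

Every shape is tilted by the same angle and the image corners show triangular fill wedges — a whole-image rotation by a non-right angle.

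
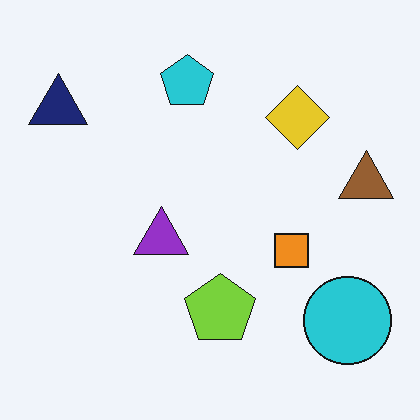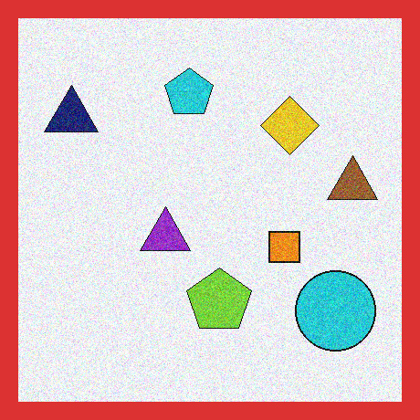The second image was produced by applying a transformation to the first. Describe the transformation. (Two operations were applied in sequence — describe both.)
This is the original image degraded with moderate additive noise, then framed with a red border.

Random speckle covers the whole image, including the flat background. A solid red frame runs around the edge of the second image, with the content slightly shrunk inside it.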